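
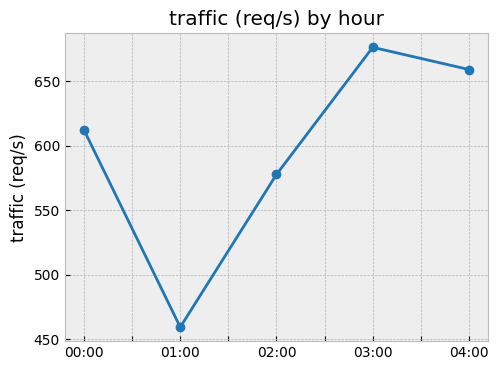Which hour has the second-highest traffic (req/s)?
04:00

Top 3: 03:00 ≈ 680, 04:00 ≈ 660, 00:00 ≈ 620.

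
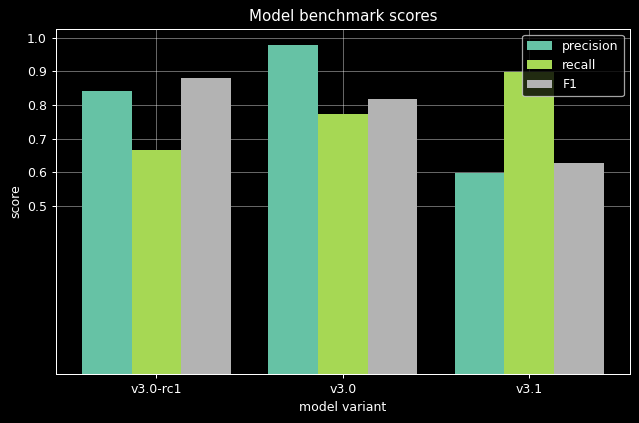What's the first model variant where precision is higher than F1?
v3.0

v3.0-rc1: precision ≈ 0.8 vs F1 ≈ 0.9 (not yet); v3.0: precision ≈ 1.0 vs F1 ≈ 0.8 (first crossover).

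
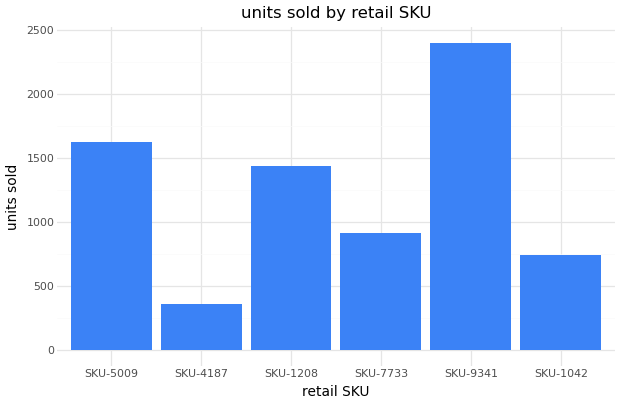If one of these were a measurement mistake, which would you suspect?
SKU-9341 ≈ 2400; the rest sit between ≈ 400 and ≈ 1600.

SKU-9341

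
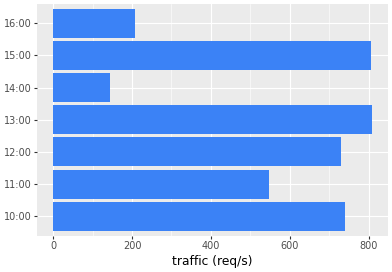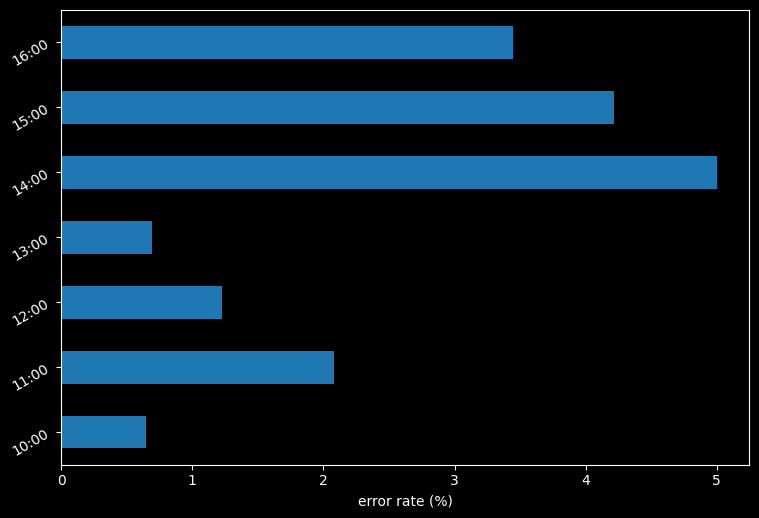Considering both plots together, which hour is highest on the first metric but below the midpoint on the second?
Chart 2 median error rate (%) ≈ 2; below-median hours: 10:00, 12:00, 13:00. Among those, 13:00 has the highest traffic (req/s) (≈ 800).

13:00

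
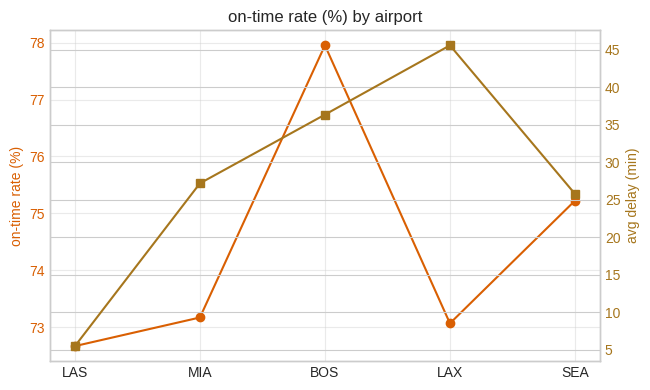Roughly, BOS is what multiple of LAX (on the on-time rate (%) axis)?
≈ 1.07×

BOS ≈ 78.0, LAX ≈ 73.0; 78.0/73.0 ≈ 1.07.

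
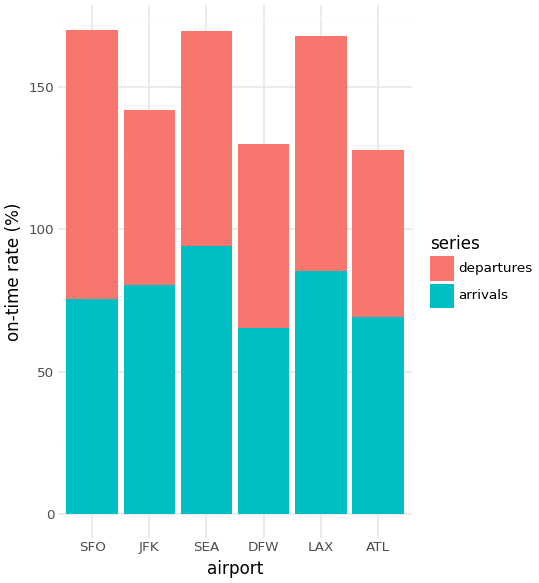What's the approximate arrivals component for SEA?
arrivals top ≈ 100, bottom ≈ 0; segment ≈ 100.

≈ 100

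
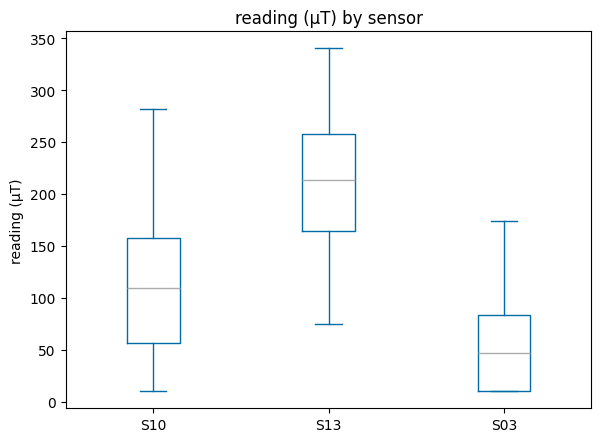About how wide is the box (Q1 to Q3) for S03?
Q3 ≈ 80, Q1 ≈ 0; IQR ≈ 80.

≈ 80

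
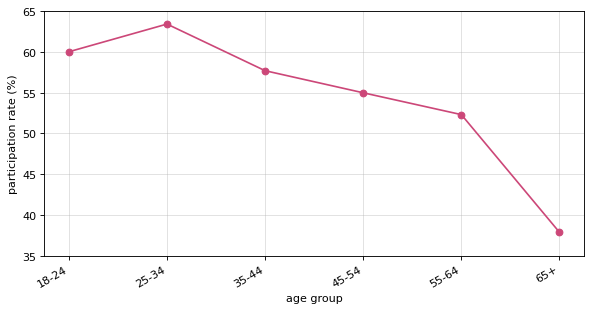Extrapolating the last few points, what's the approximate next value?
≈ 32.5

Last three: 55, 50, 40 → slope ≈ -7.5/step → next ≈ 32.5.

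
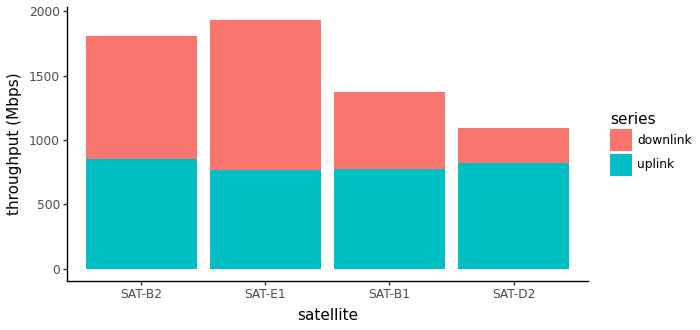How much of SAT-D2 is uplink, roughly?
uplink top ≈ 800, bottom ≈ 0; segment ≈ 800.

≈ 800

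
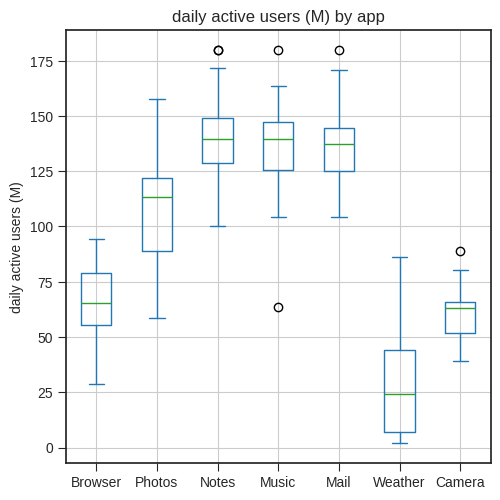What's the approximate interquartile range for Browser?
≈ 20

Q3 ≈ 80, Q1 ≈ 60; IQR ≈ 20.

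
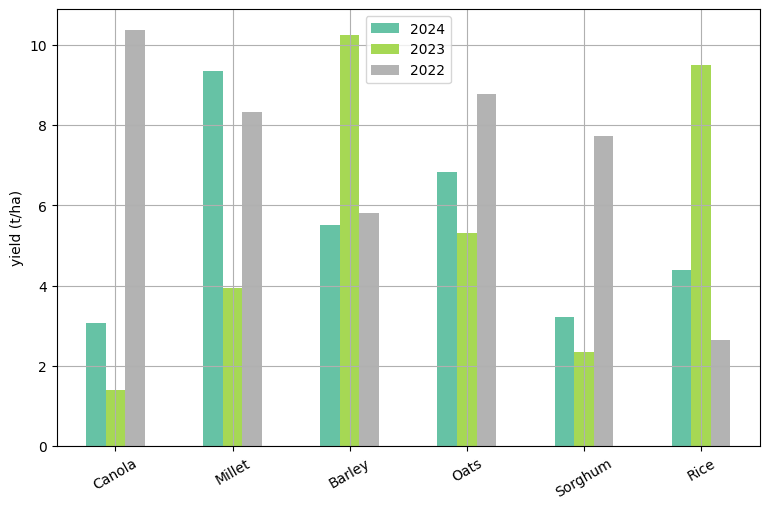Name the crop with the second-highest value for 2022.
Oats

Top 3 for 2022: Canola ≈ 10, Oats ≈ 9, Millet ≈ 8.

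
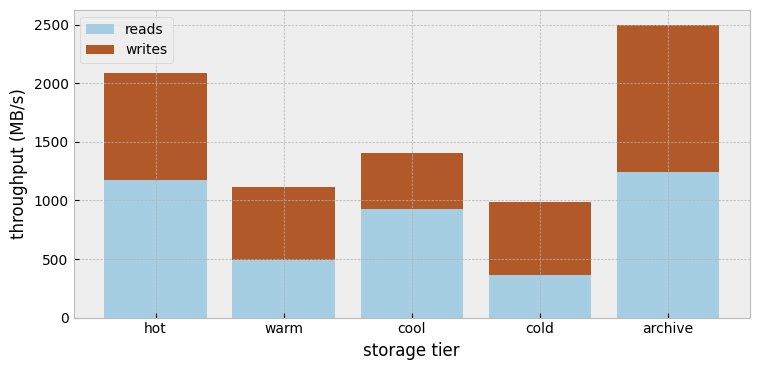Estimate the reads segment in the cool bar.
reads top ≈ 1000, bottom ≈ 0; segment ≈ 1000.

≈ 1000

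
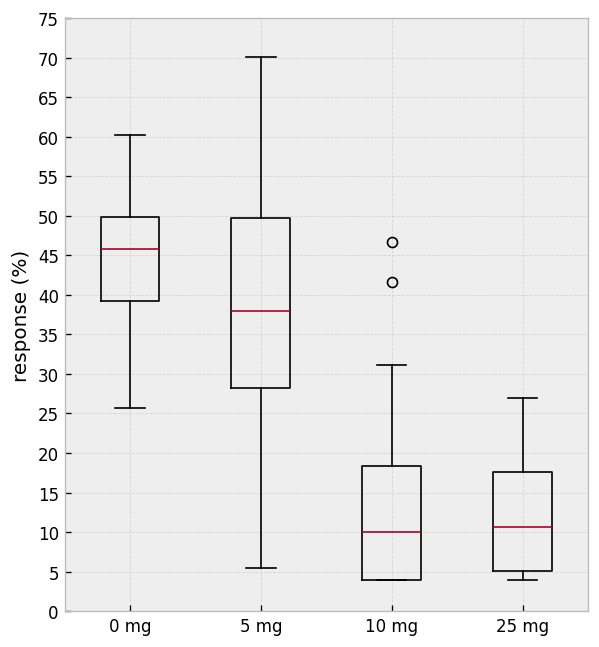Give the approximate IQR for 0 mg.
Q3 ≈ 50, Q1 ≈ 40; IQR ≈ 10.

≈ 10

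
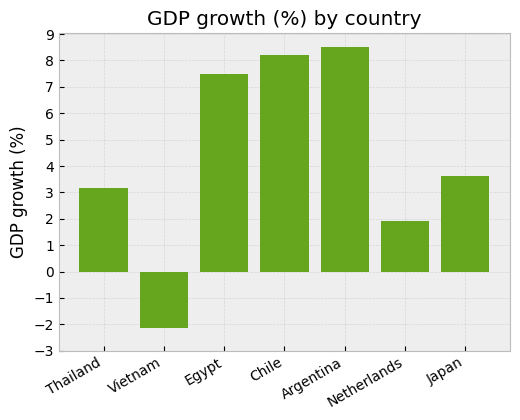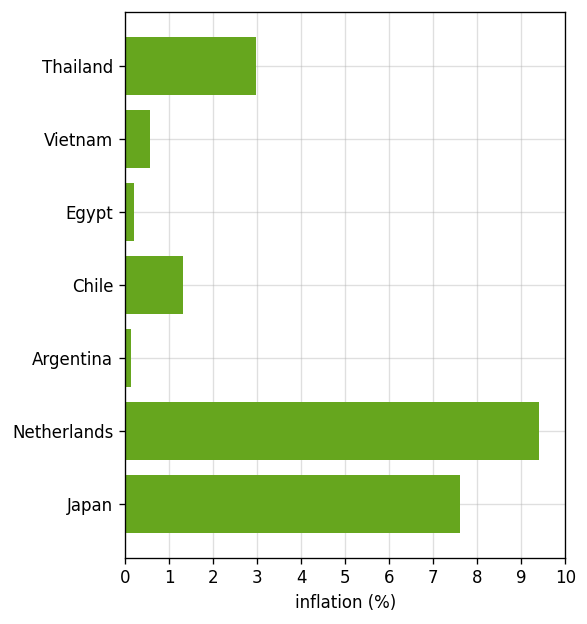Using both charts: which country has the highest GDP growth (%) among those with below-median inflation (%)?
Argentina

Chart 2 median inflation (%) ≈ 1; below-median countries: Vietnam, Egypt, Argentina. Among those, Argentina has the highest GDP growth (%) (≈ 8).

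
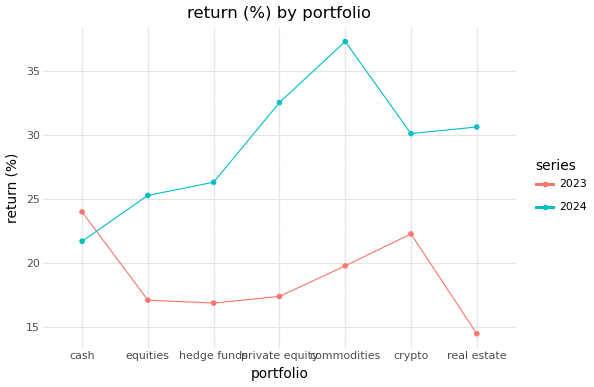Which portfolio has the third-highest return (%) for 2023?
commodities

Top 4 for 2023: cash ≈ 24, crypto ≈ 22, commodities ≈ 20, private equity ≈ 18.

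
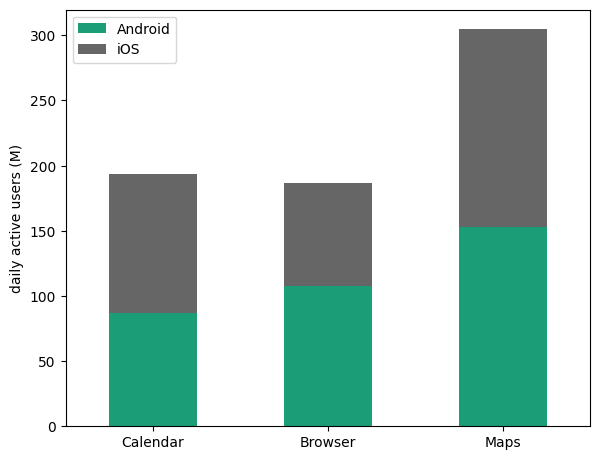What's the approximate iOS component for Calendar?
≈ 100

iOS top ≈ 200, bottom ≈ 100; segment ≈ 100.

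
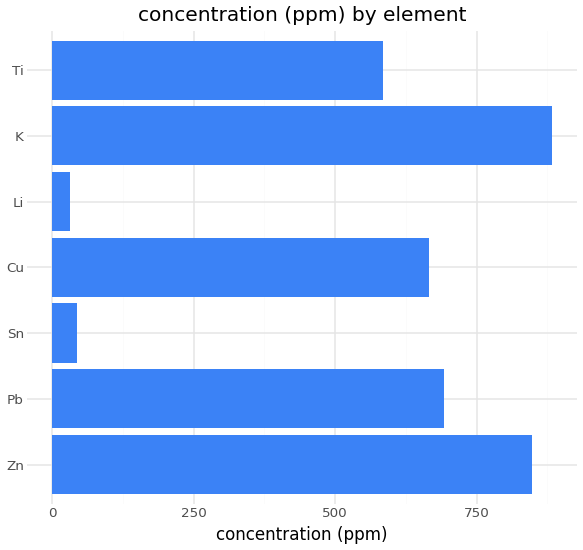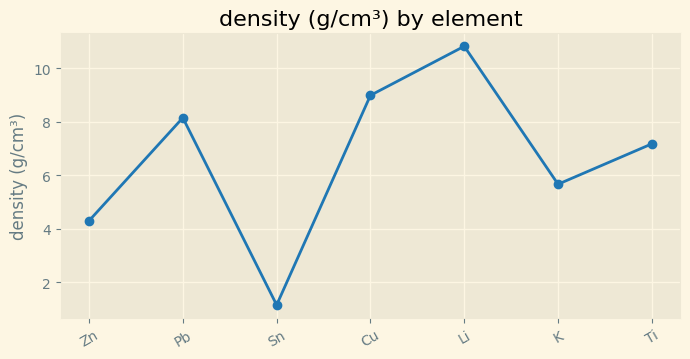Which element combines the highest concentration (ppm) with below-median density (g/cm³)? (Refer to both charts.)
Chart 2 median density (g/cm³) ≈ 7; below-median elements: Zn, Sn, K. Among those, K has the highest concentration (ppm) (≈ 900).

K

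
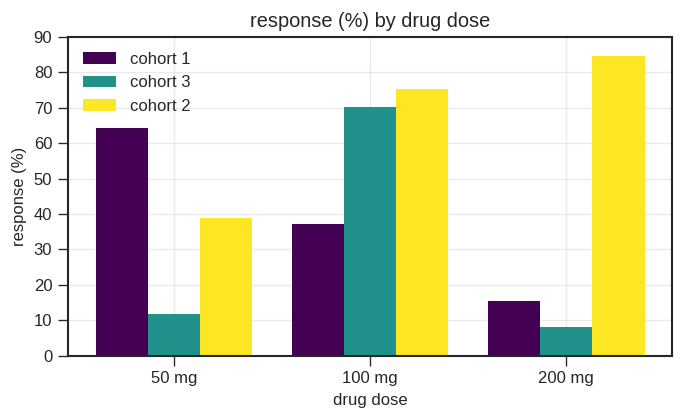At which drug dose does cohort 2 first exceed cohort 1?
100 mg

50 mg: cohort 2 ≈ 40 vs cohort 1 ≈ 60 (not yet); 100 mg: cohort 2 ≈ 80 vs cohort 1 ≈ 40 (first crossover).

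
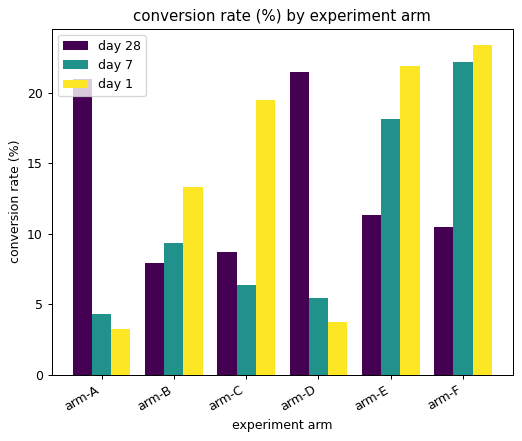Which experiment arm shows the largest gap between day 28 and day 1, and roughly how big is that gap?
arm-D, ≈ 18 %

arm-D: day 28 ≈ 22, day 1 ≈ 4 → gap ≈ 18. Next-largest (arm-A) is only ≈ 16.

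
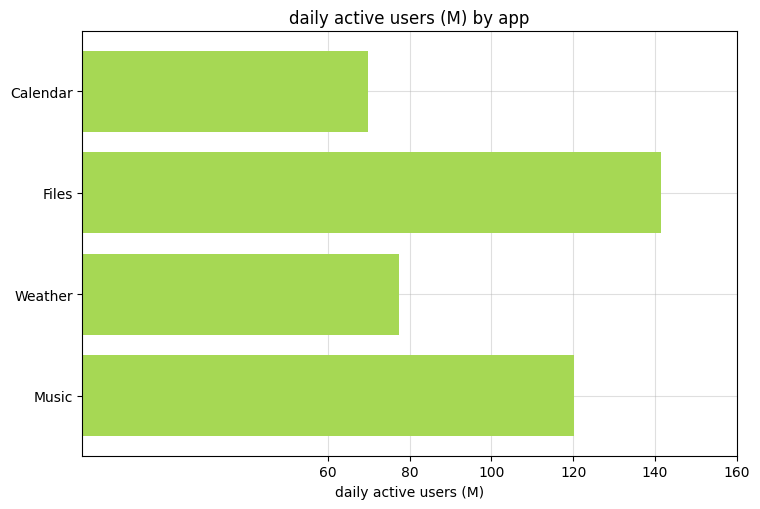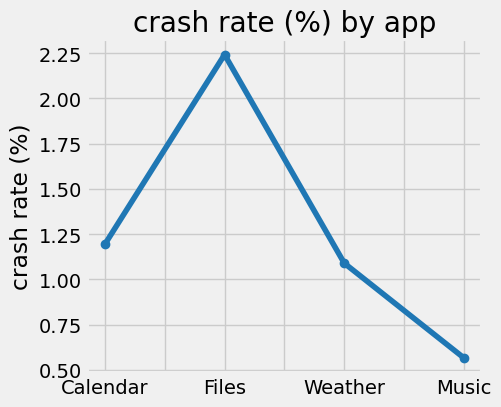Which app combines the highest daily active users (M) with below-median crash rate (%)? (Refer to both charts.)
Music

Chart 2 median crash rate (%) ≈ 1; below-median apps: Weather, Music. Among those, Music has the highest daily active users (M) (≈ 120).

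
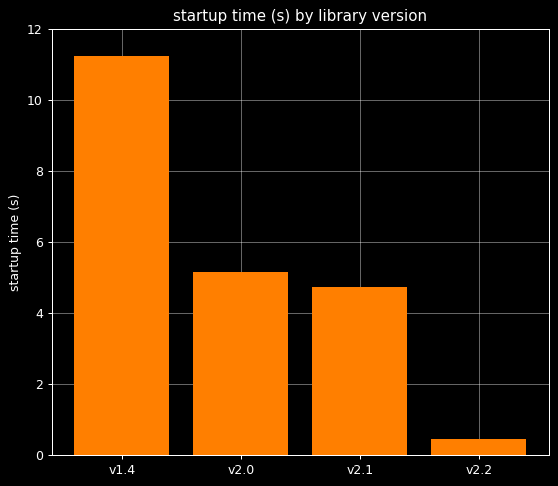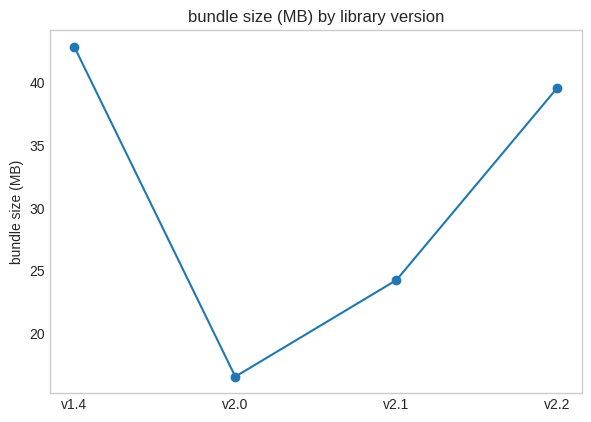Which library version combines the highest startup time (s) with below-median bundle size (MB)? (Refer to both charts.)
v2.0

Chart 2 median bundle size (MB) ≈ 30; below-median library versions: v2.0, v2.1. Among those, v2.0 has the highest startup time (s) (≈ 6).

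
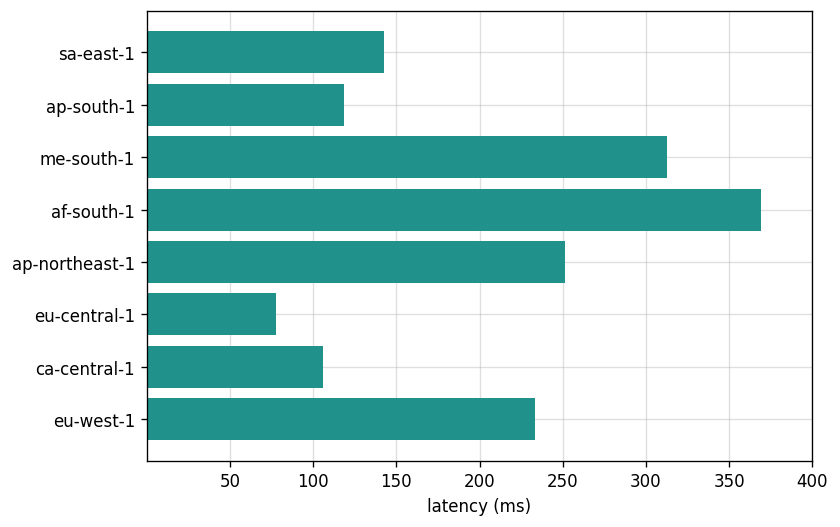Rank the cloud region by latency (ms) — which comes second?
Top 3: af-south-1 ≈ 350, me-south-1 ≈ 300, ap-northeast-1 ≈ 250.

me-south-1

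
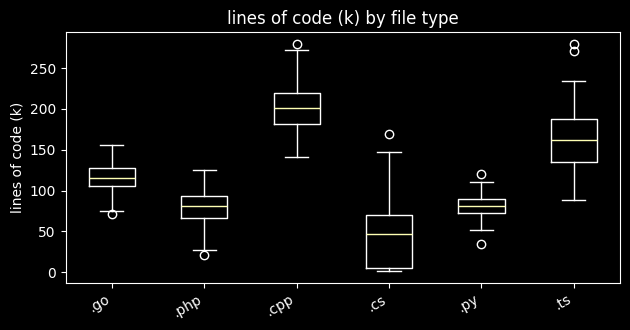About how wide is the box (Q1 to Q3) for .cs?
≈ 60

Q3 ≈ 60, Q1 ≈ 0; IQR ≈ 60.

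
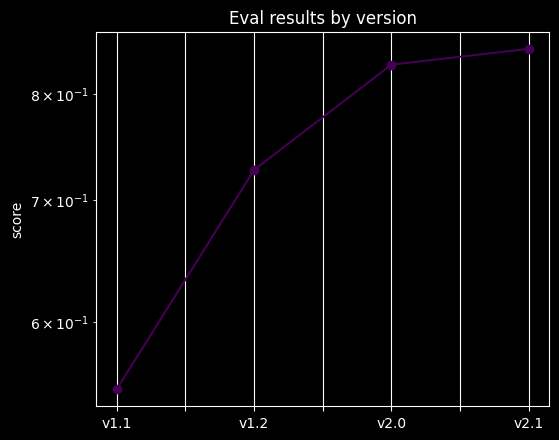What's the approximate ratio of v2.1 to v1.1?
v2.1 ≈ 0.85, v1.1 ≈ 0.55; 0.85/0.55 ≈ 1.55.

≈ 1.55×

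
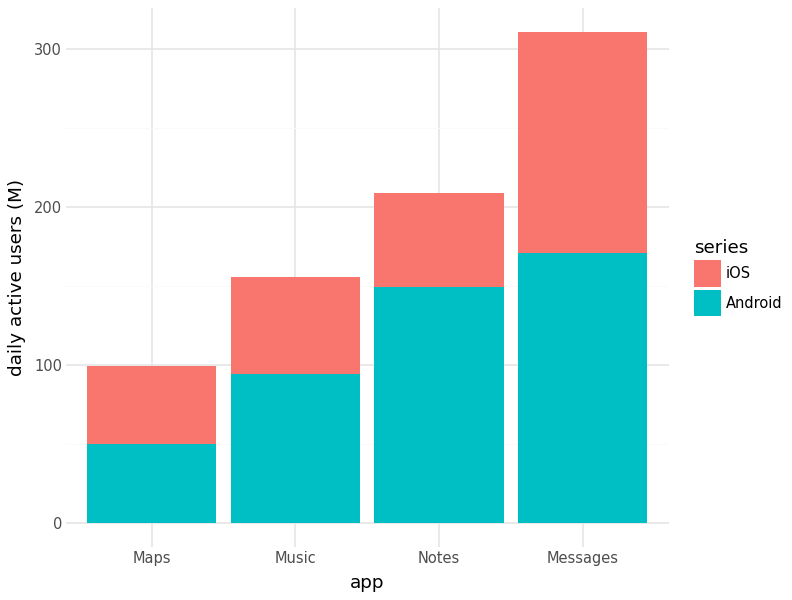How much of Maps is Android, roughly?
Android top ≈ 50, bottom ≈ 0; segment ≈ 50.

≈ 50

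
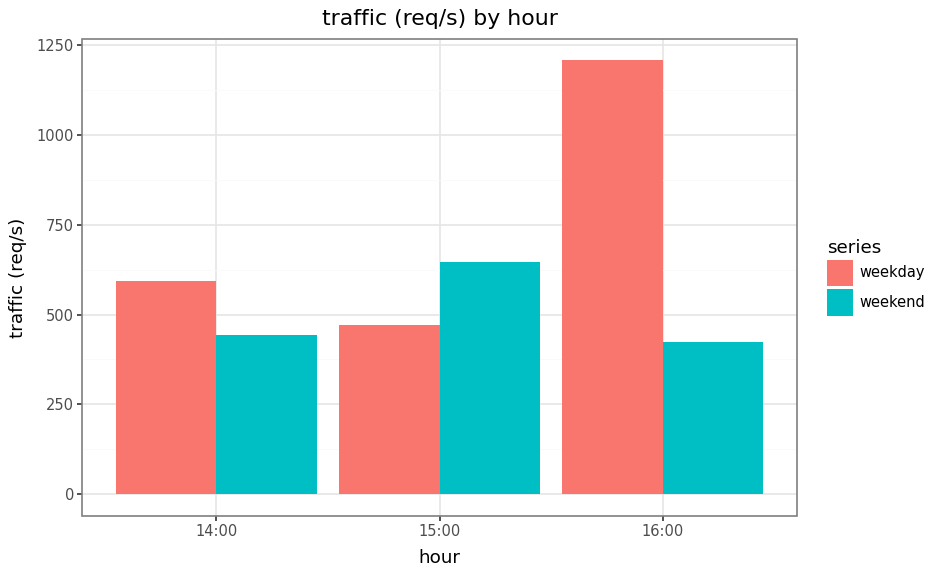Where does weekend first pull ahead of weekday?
15:00

14:00: weekend ≈ 400 vs weekday ≈ 600 (not yet); 15:00: weekend ≈ 600 vs weekday ≈ 400 (first crossover).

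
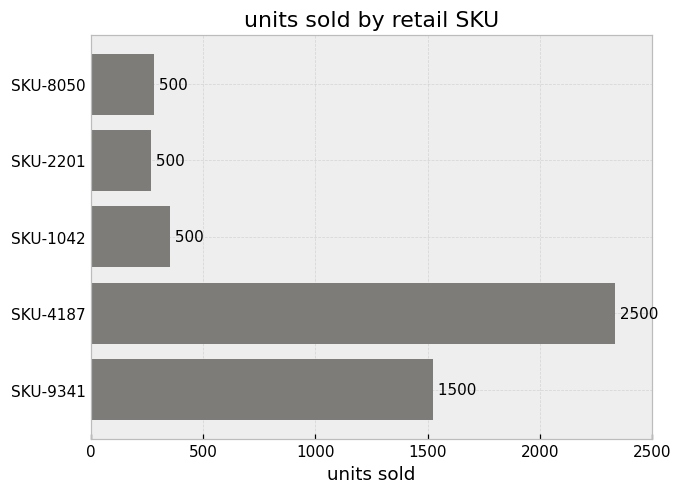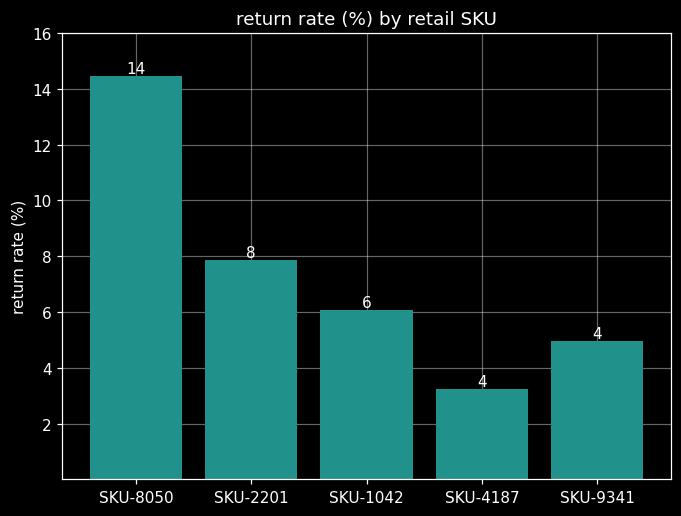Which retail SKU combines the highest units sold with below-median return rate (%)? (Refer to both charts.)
Chart 2 median return rate (%) ≈ 6; below-median retail SKUs: SKU-4187, SKU-9341. Among those, SKU-4187 has the highest units sold (≈ 2500).

SKU-4187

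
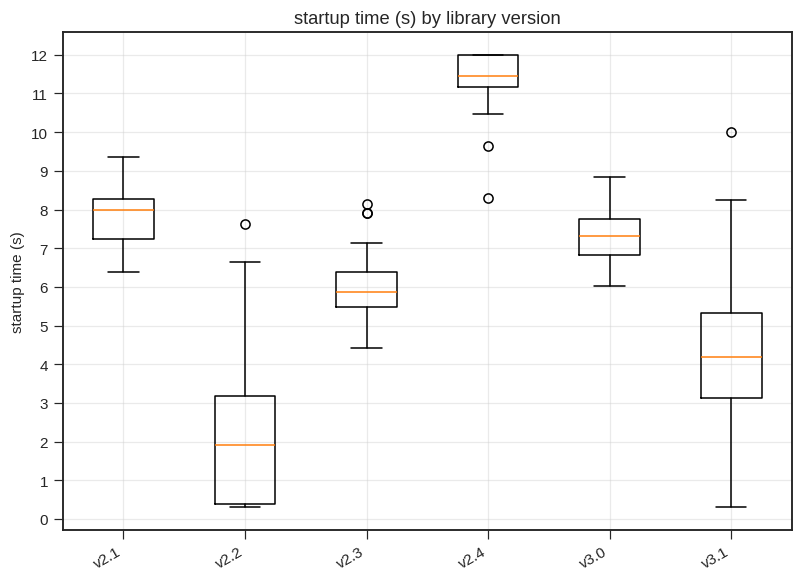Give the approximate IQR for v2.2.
≈ 3

Q3 ≈ 3, Q1 ≈ 0; IQR ≈ 3.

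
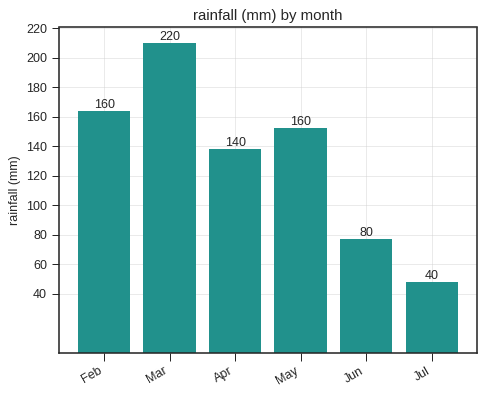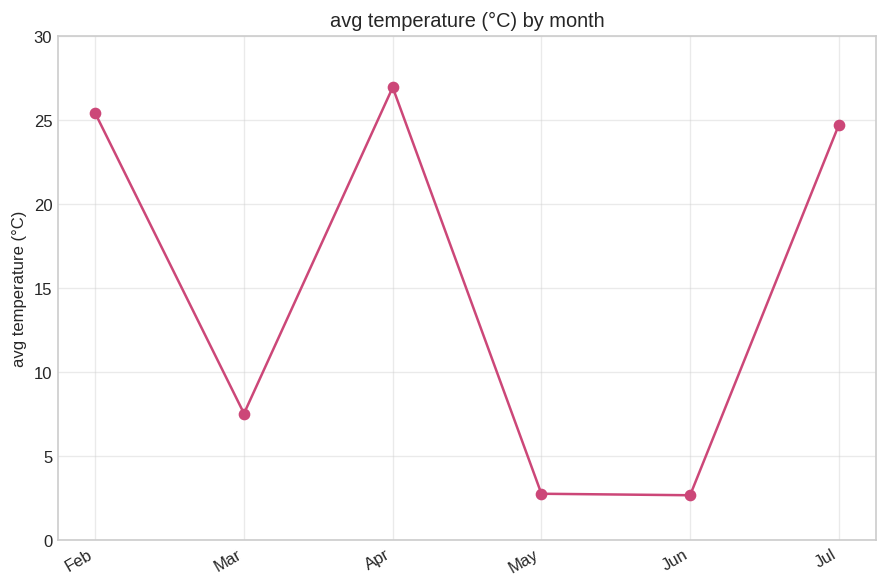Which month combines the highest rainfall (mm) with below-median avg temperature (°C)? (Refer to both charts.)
Mar

Chart 2 median avg temperature (°C) ≈ 15; below-median months: Mar, May, Jun. Among those, Mar has the highest rainfall (mm) (≈ 220).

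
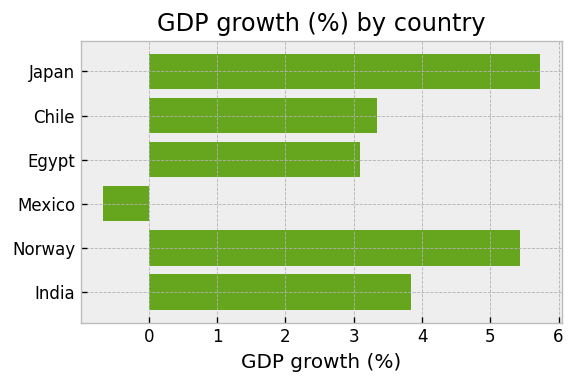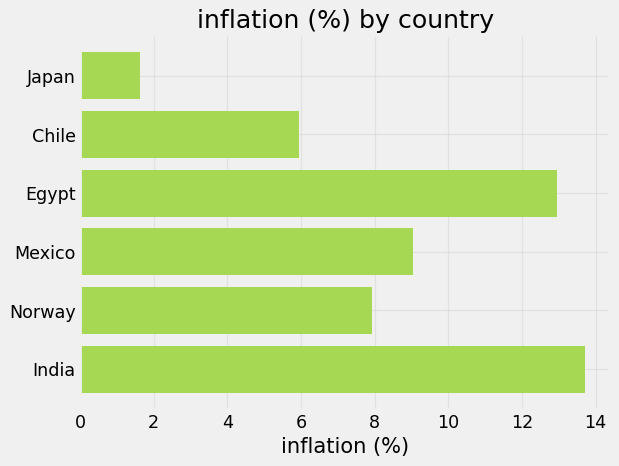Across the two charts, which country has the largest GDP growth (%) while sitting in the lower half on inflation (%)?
Chart 2 median inflation (%) ≈ 8; below-median countries: Japan, Chile, Norway. Among those, Japan has the highest GDP growth (%) (≈ 6).

Japan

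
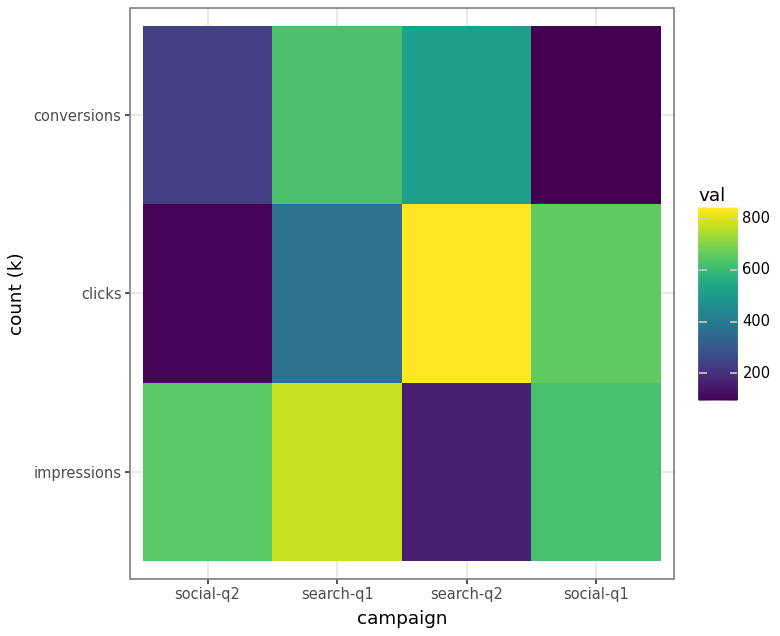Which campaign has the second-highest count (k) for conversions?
search-q2

Top 3 for conversions: search-q1 ≈ 600, search-q2 ≈ 500, social-q2 ≈ 200.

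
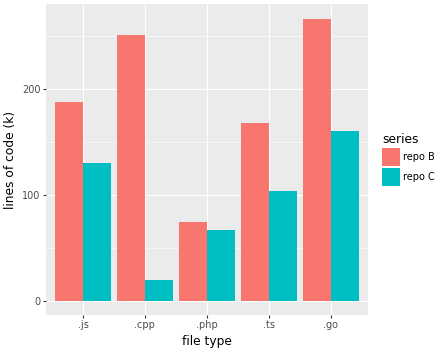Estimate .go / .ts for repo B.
.go ≈ 275, .ts ≈ 175; 275/175 ≈ 1.57.

≈ 1.57×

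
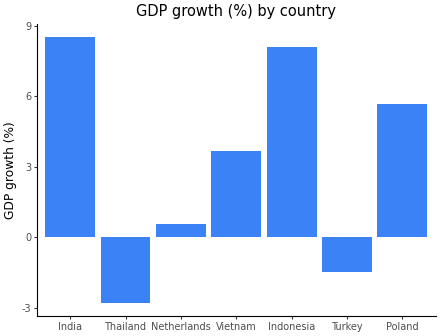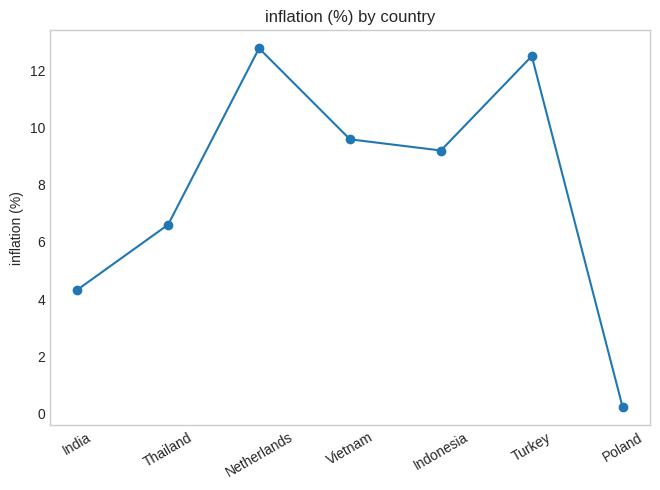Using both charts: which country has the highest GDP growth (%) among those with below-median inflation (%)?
India

Chart 2 median inflation (%) ≈ 10; below-median countries: India, Thailand, Poland. Among those, India has the highest GDP growth (%) (≈ 9).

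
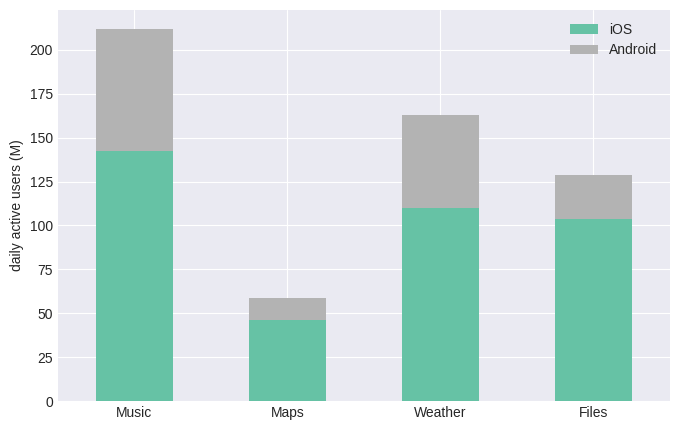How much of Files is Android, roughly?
Android top ≈ 120, bottom ≈ 100; segment ≈ 20.

≈ 20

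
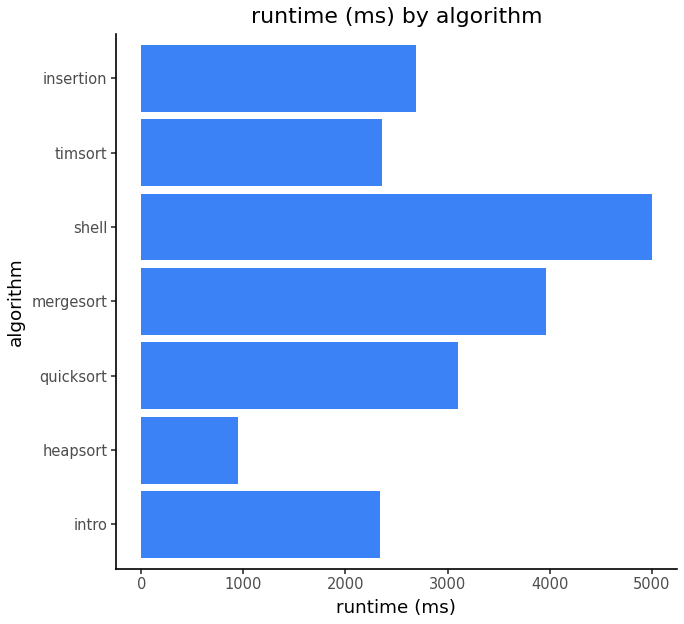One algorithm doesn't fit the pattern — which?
shell

shell ≈ 5000; the rest sit between ≈ 1000 and ≈ 4000.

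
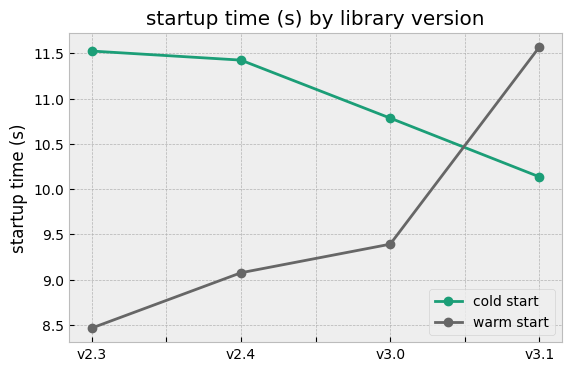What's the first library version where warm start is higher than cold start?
v3.1

v3.0: warm start ≈ 9.5 vs cold start ≈ 11.0 (not yet); v3.1: warm start ≈ 11.5 vs cold start ≈ 10.0 (first crossover).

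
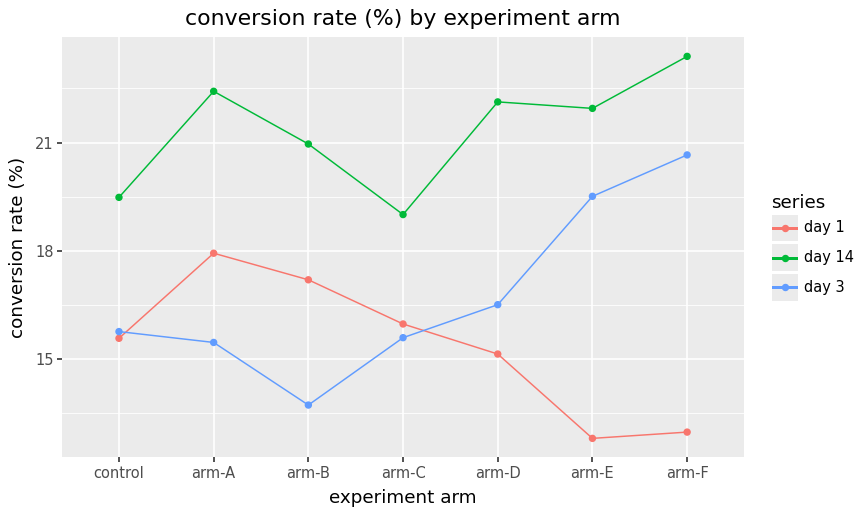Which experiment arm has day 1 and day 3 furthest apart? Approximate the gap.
arm-F: day 1 ≈ 13, day 3 ≈ 21 → gap ≈ 8. Next-largest (arm-E) is only ≈ 7.

arm-F, ≈ 8 %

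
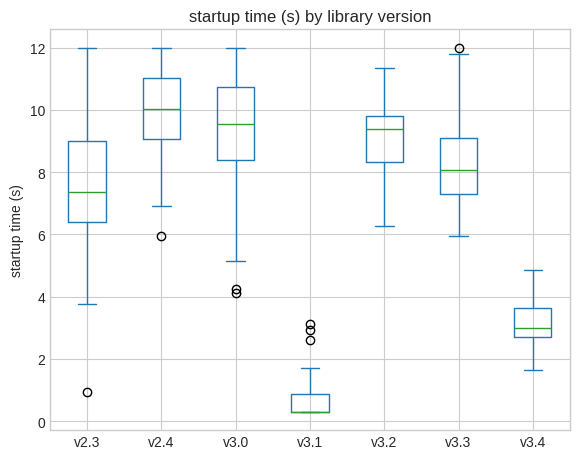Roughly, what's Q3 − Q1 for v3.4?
≈ 1

Q3 ≈ 4, Q1 ≈ 3; IQR ≈ 1.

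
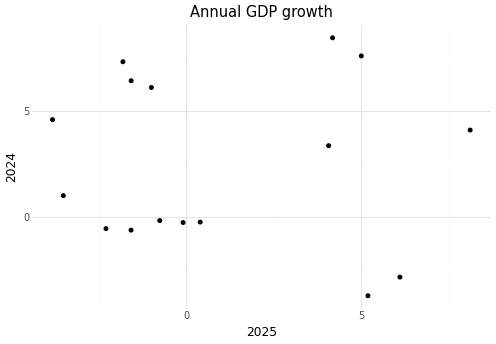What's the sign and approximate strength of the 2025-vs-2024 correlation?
Points are roughly uncorrelated; weak (|r| ≈ 0.0).

no clear correlation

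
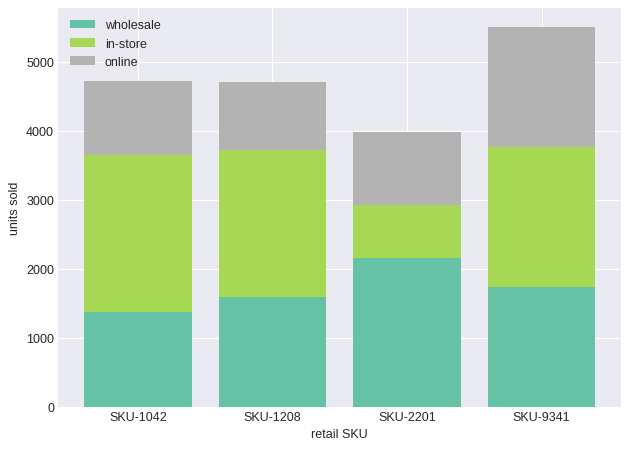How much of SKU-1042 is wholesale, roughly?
≈ 1500

wholesale top ≈ 1500, bottom ≈ 0; segment ≈ 1500.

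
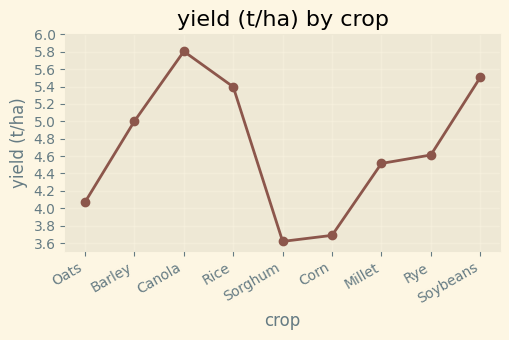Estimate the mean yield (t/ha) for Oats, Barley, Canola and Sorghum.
(4.0 + 5.0 + 5.8 + 3.6) / 4 ≈ 4.6.

≈ 4.6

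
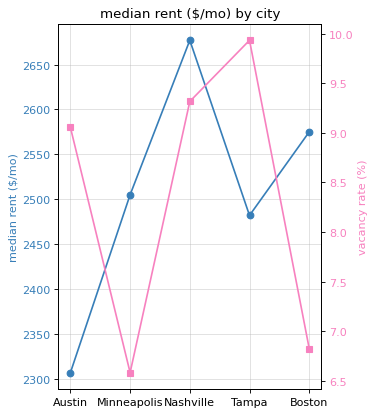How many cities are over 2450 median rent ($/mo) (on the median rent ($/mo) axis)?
4

Above 2450: Minneapolis, Nashville, Tampa, Boston.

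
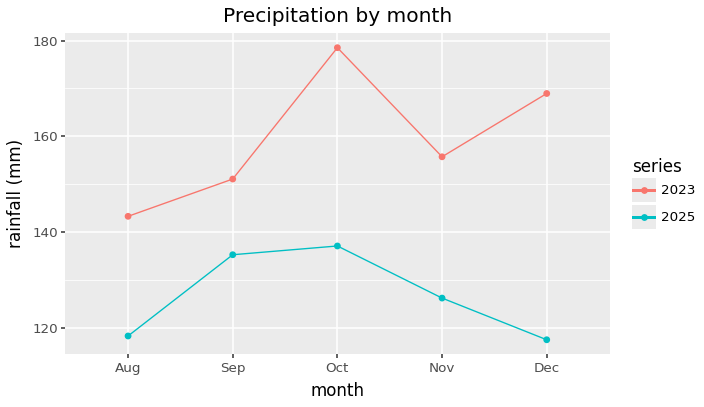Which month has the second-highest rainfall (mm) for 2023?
Top 3 for 2023: Oct ≈ 180, Dec ≈ 170, Nov ≈ 160.

Dec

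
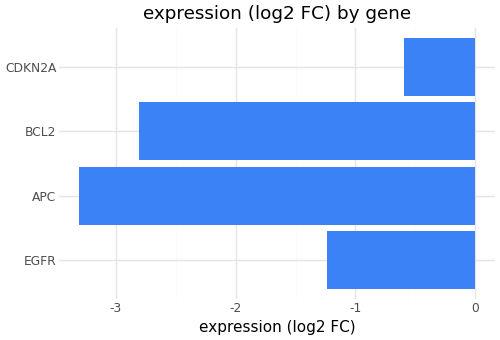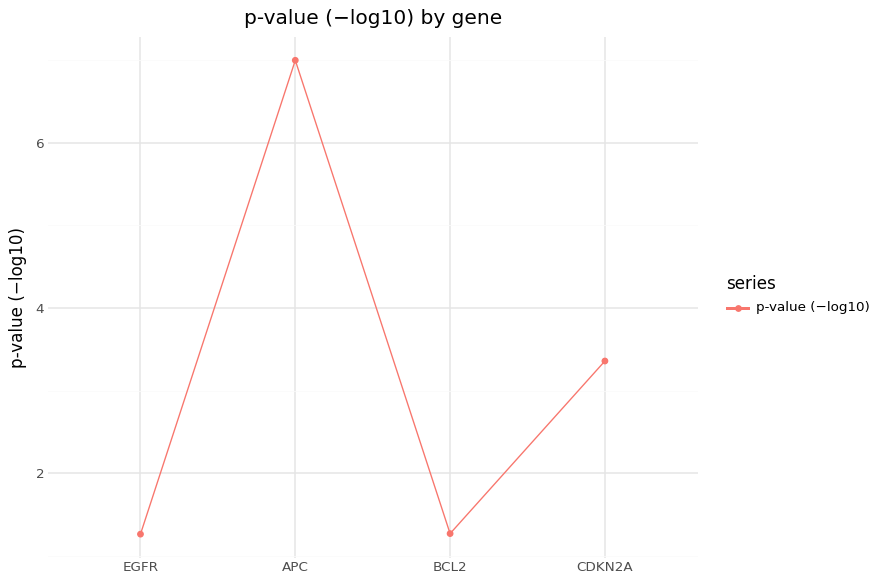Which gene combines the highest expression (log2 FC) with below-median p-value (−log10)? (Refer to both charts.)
Chart 2 median p-value (−log10) ≈ 2; below-median genes: EGFR, BCL2. Among those, EGFR has the highest expression (log2 FC) (≈ -1).

EGFR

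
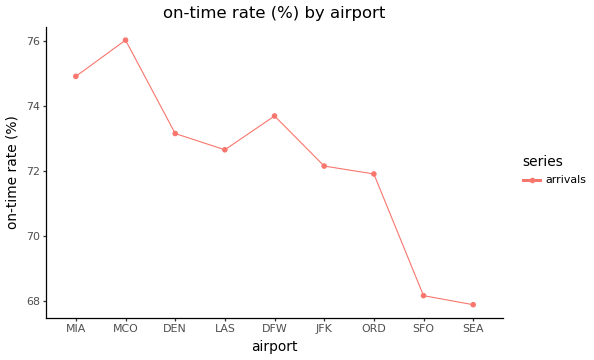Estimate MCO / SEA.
MCO ≈ 76, SEA ≈ 68; 76/68 ≈ 1.12.

≈ 1.12×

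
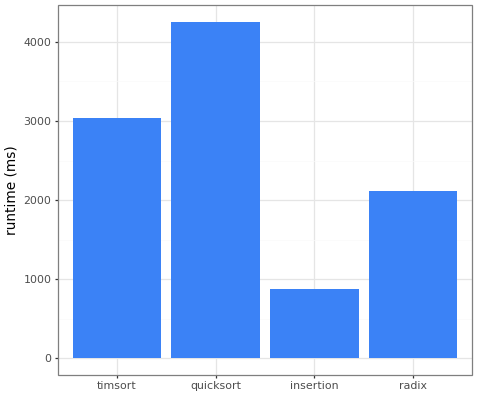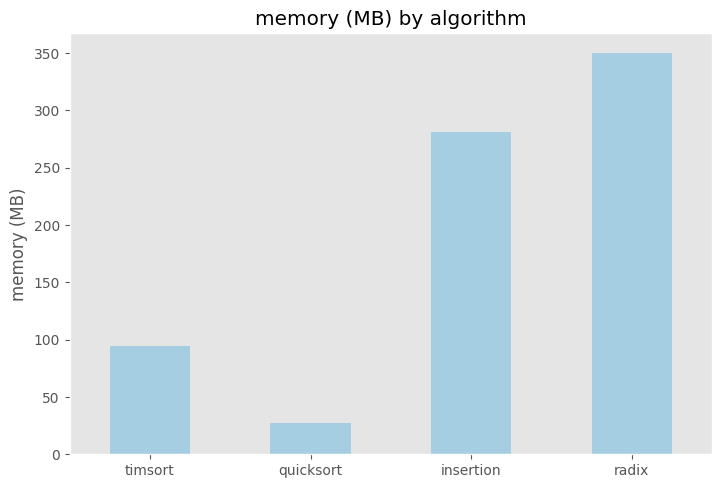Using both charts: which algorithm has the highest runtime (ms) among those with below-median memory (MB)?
quicksort

Chart 2 median memory (MB) ≈ 200; below-median algorithms: timsort, quicksort. Among those, quicksort has the highest runtime (ms) (≈ 4500).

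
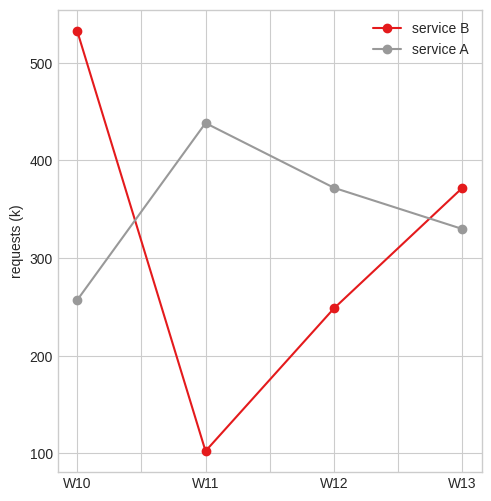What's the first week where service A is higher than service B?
W11

W10: service A ≈ 250 vs service B ≈ 550 (not yet); W11: service A ≈ 450 vs service B ≈ 100 (first crossover).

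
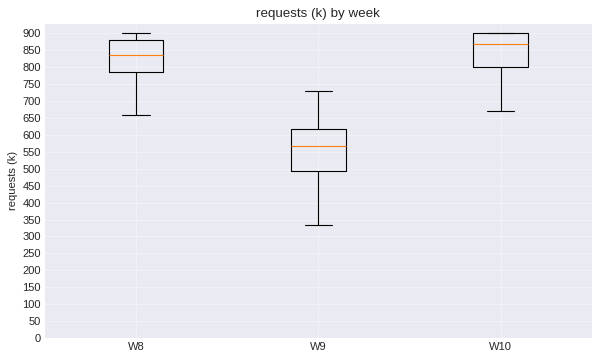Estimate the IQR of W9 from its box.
Q3 ≈ 600, Q1 ≈ 500; IQR ≈ 100.

≈ 100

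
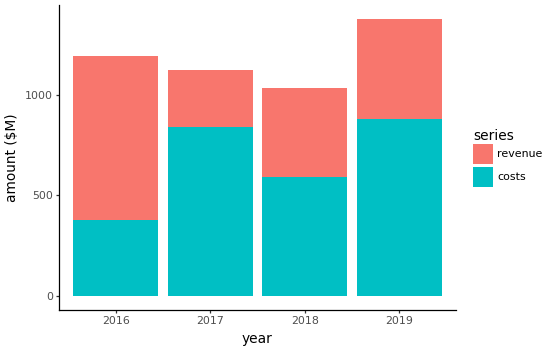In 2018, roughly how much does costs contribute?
costs top ≈ 600, bottom ≈ 0; segment ≈ 600.

≈ 600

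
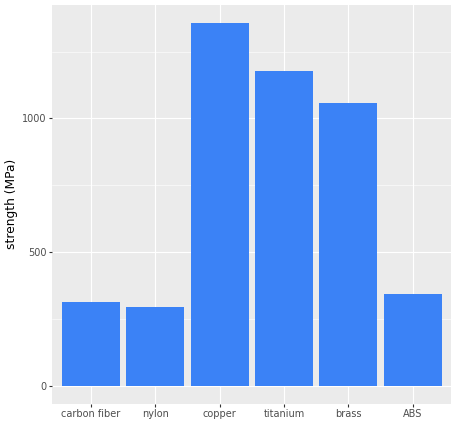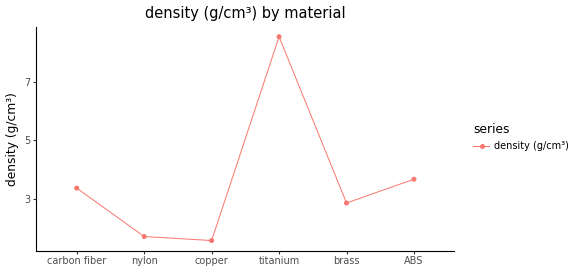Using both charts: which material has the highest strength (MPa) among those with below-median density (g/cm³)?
copper

Chart 2 median density (g/cm³) ≈ 3; below-median materials: nylon, copper, brass. Among those, copper has the highest strength (MPa) (≈ 1400).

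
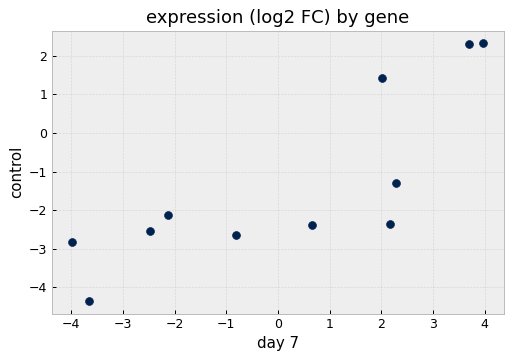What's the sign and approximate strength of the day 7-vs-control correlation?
Points are positively correlated; strong (|r| ≈ 0.8).

positive, strong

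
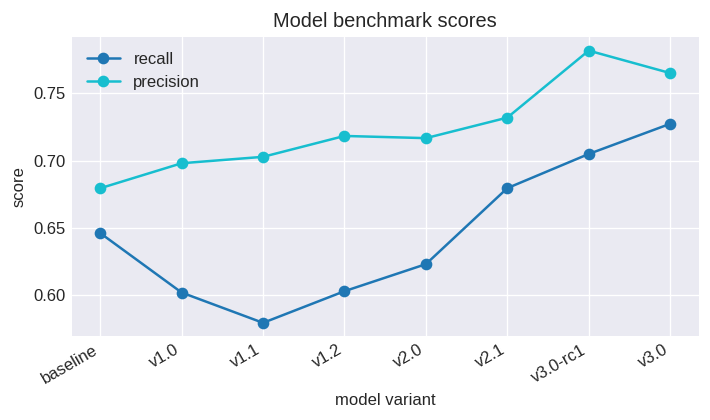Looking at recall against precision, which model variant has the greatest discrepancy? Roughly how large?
v1.1: recall ≈ 0.58, precision ≈ 0.70 → gap ≈ 0.12. Next-largest (v1.2) is only ≈ 0.12.

v1.1, ≈ 0.12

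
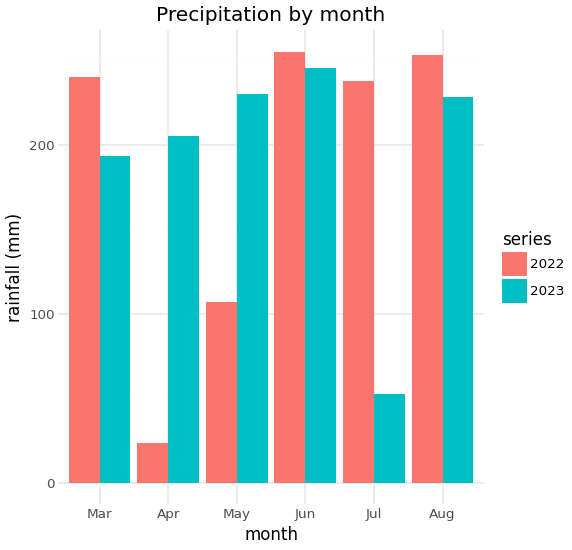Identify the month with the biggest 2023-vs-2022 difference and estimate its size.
Jul, ≈ 200 mm

Jul: 2023 ≈ 50, 2022 ≈ 250 → gap ≈ 200. Next-largest (Apr) is only ≈ 175.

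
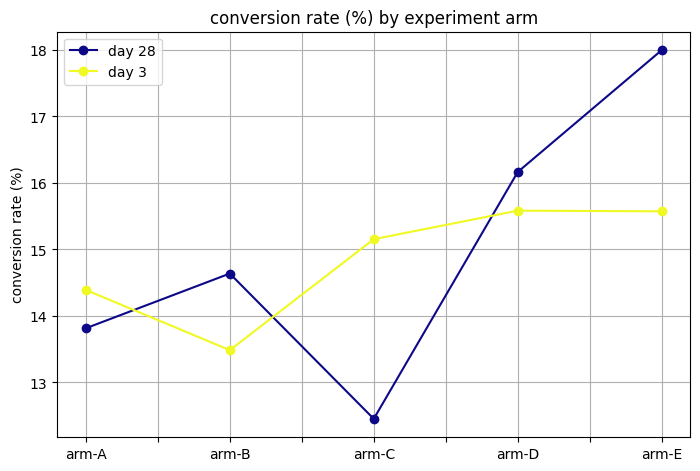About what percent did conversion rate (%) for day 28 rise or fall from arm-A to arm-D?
≈ +14.3%

arm-A ≈ 14.0, arm-D ≈ 16.0; (16.0 − 14.0) / 14.0 ≈ +14.3%.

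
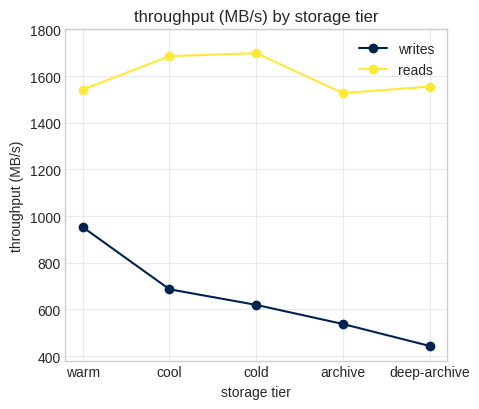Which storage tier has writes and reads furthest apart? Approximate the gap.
deep-archive, ≈ 1200 MB/s

deep-archive: writes ≈ 400, reads ≈ 1600 → gap ≈ 1200. Next-largest (cold) is only ≈ 1000.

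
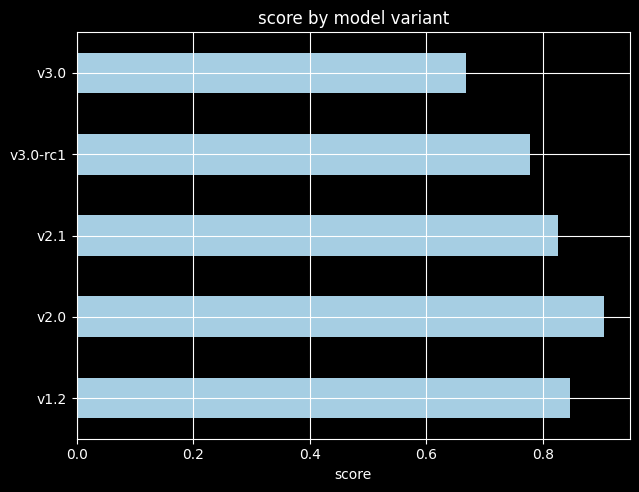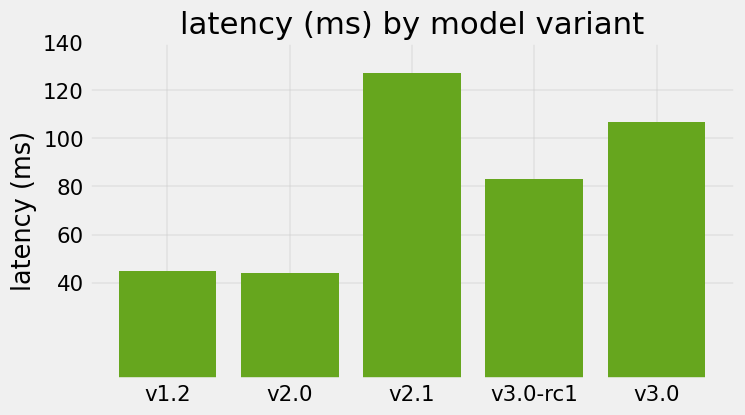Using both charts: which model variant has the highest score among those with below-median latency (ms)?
v2.0

Chart 2 median latency (ms) ≈ 80; below-median model variants: v1.2, v2.0. Among those, v2.0 has the highest score (≈ 0.9).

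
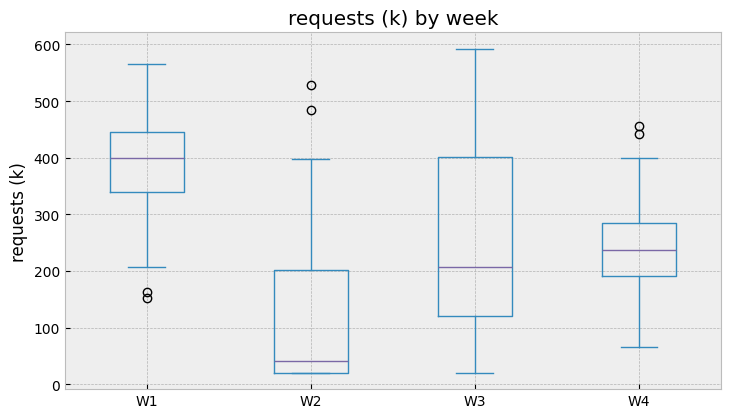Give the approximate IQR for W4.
≈ 100

Q3 ≈ 300, Q1 ≈ 200; IQR ≈ 100.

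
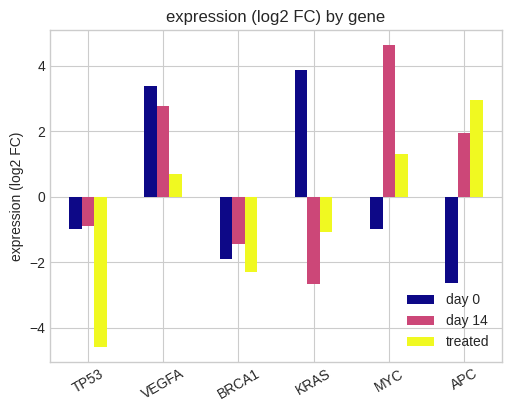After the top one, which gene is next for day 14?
Top 3 for day 14: MYC ≈ 5, VEGFA ≈ 3, APC ≈ 2.

VEGFA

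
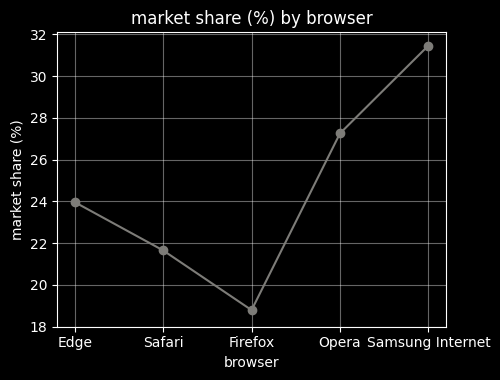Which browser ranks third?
Top 4: Samsung Internet ≈ 32, Opera ≈ 28, Edge ≈ 24, Safari ≈ 22.

Edge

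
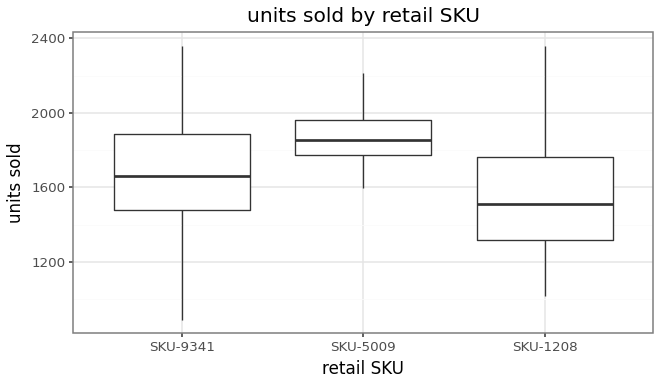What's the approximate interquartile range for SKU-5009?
Q3 ≈ 1950, Q1 ≈ 1775; IQR ≈ 175.

≈ 175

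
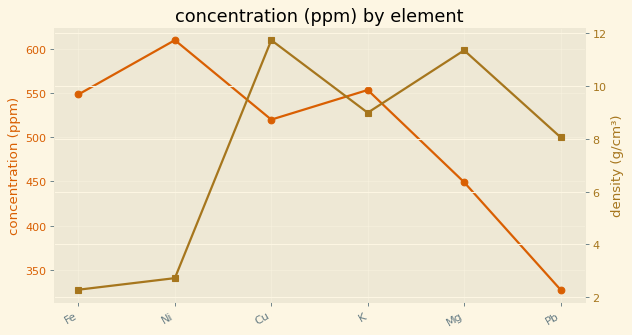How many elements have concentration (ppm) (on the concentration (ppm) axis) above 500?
Above 500: Fe, Ni, Cu, K.

4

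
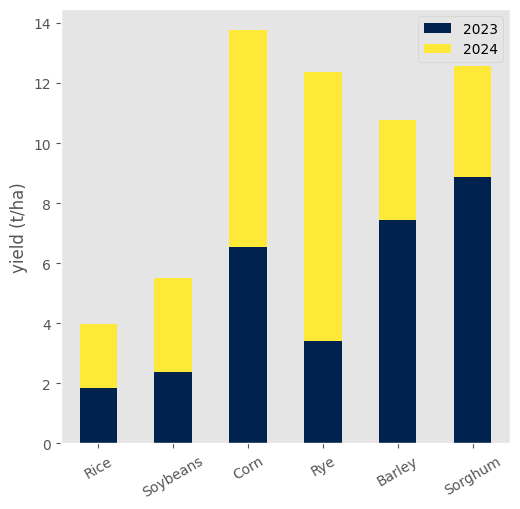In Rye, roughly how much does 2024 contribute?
2024 top ≈ 12, bottom ≈ 4; segment ≈ 8.

≈ 8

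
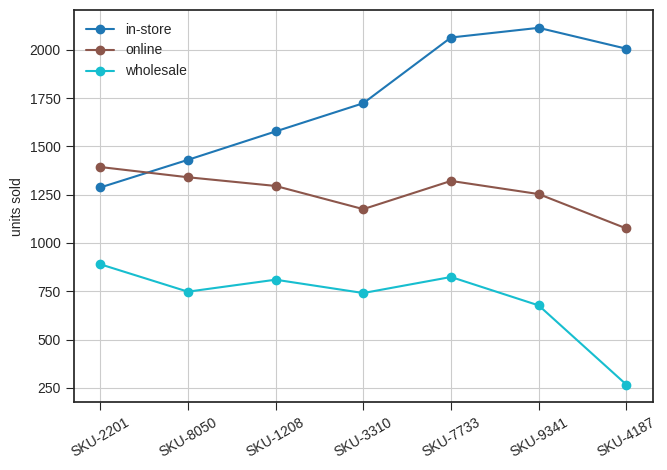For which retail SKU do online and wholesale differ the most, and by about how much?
SKU-4187, ≈ 800

SKU-4187: online ≈ 1000, wholesale ≈ 200 → gap ≈ 800. Next-largest (SKU-8050) is only ≈ 600.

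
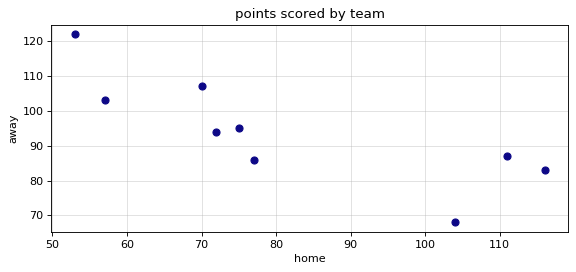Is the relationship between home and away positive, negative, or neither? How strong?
negative, strong

Points are negatively correlated; strong (|r| ≈ 0.8).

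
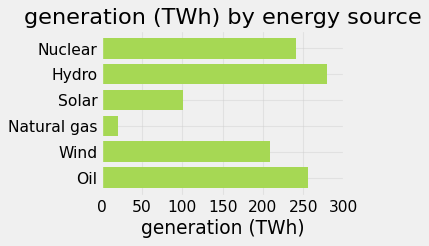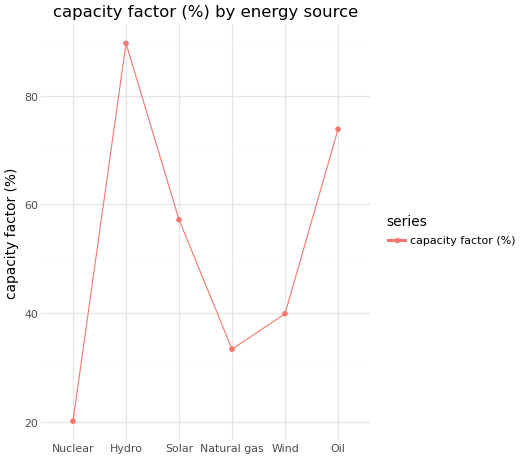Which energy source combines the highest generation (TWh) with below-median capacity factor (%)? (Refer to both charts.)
Chart 2 median capacity factor (%) ≈ 50; below-median energy sources: Nuclear, Natural gas, Wind. Among those, Nuclear has the highest generation (TWh) (≈ 250).

Nuclear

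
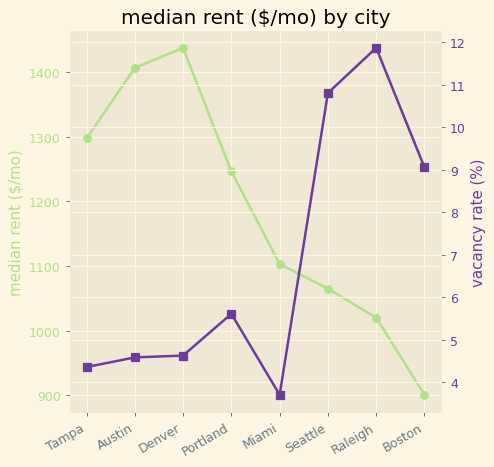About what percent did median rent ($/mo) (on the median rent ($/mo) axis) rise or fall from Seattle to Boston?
≈ -14.3%

Seattle ≈ 1050, Boston ≈ 900; (900 − 1050) / 1050 ≈ -14.3%.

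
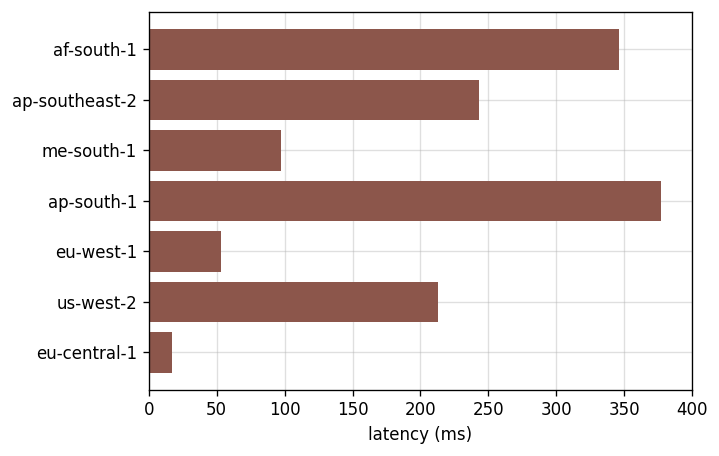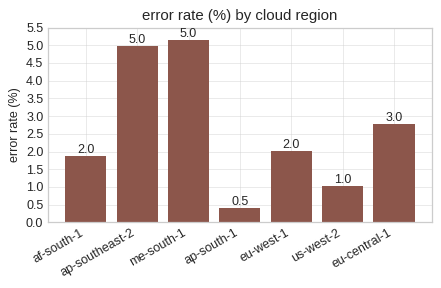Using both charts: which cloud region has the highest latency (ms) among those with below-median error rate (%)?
Chart 2 median error rate (%) ≈ 2; below-median cloud regions: af-south-1, ap-south-1, us-west-2. Among those, ap-south-1 has the highest latency (ms) (≈ 400).

ap-south-1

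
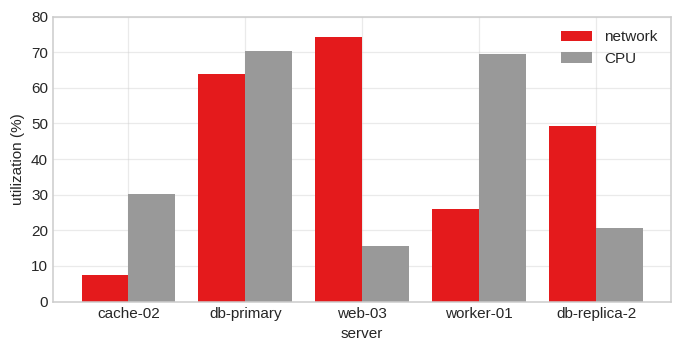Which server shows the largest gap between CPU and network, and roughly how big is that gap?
web-03: CPU ≈ 20, network ≈ 70 → gap ≈ 50. Next-largest (worker-01) is only ≈ 40.

web-03, ≈ 50 %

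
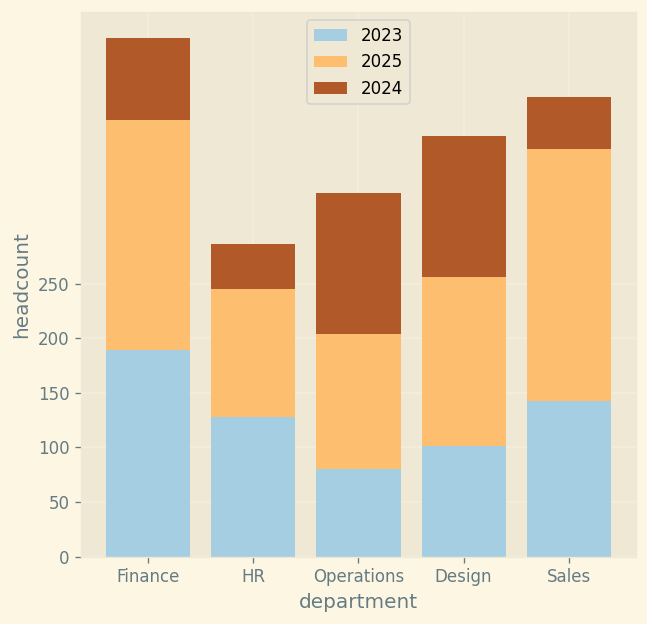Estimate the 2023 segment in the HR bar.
≈ 150

2023 top ≈ 150, bottom ≈ 0; segment ≈ 150.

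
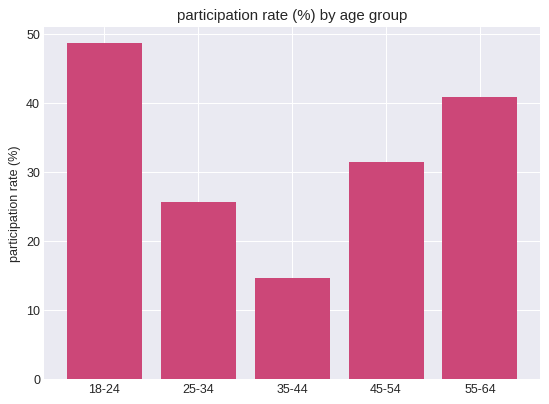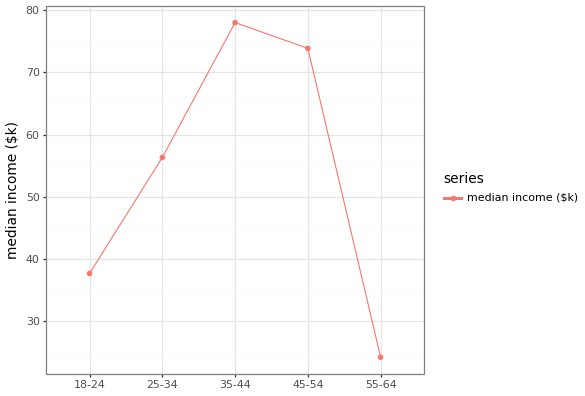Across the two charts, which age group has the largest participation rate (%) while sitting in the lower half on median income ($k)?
18-24

Chart 2 median median income ($k) ≈ 60; below-median age groups: 18-24, 55-64. Among those, 18-24 has the highest participation rate (%) (≈ 50).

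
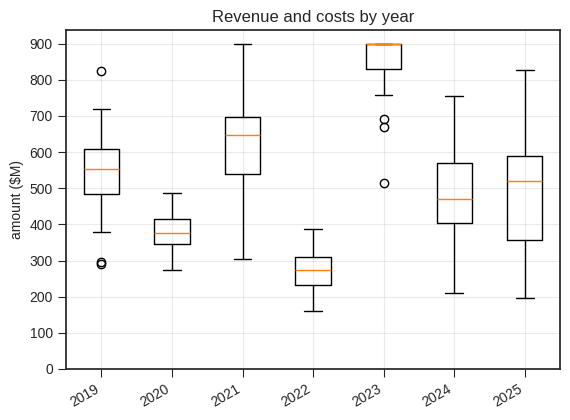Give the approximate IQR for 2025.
Q3 ≈ 600, Q1 ≈ 400; IQR ≈ 200.

≈ 200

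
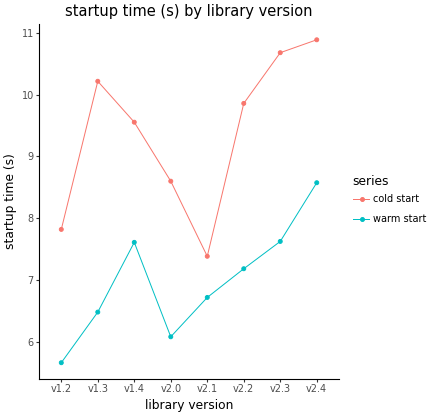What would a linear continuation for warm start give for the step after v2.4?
Last three: 7.0, 7.5, 8.5 → slope ≈ 0.75/step → next ≈ 9.25.

≈ 9.25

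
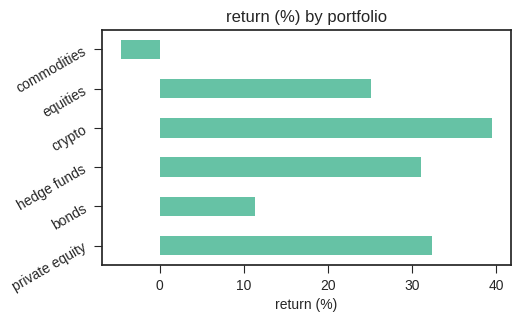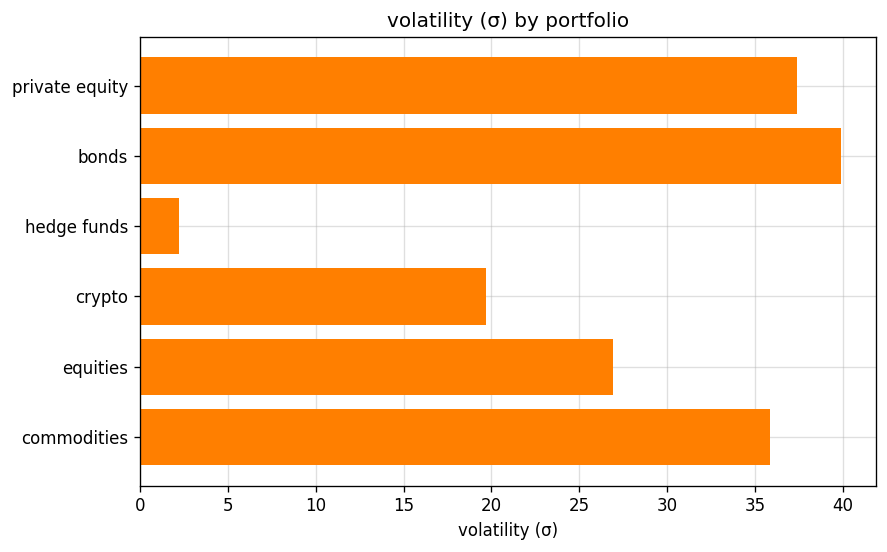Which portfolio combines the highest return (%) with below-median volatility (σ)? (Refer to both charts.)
crypto

Chart 2 median volatility (σ) ≈ 30; below-median portfolios: hedge funds, crypto, equities. Among those, crypto has the highest return (%) (≈ 40).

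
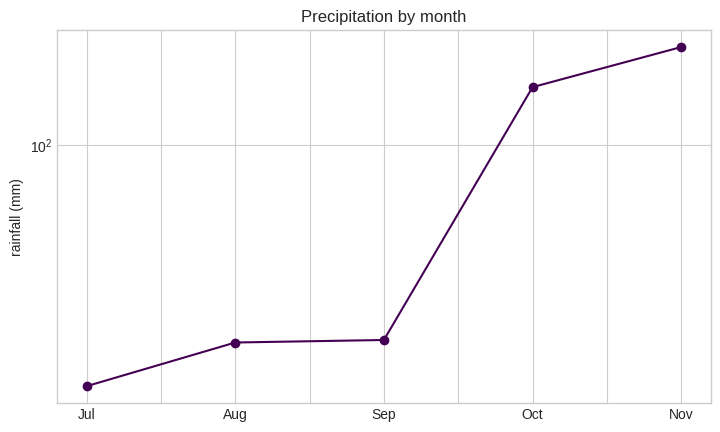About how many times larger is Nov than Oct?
≈ 1.43×

Nov ≈ 200, Oct ≈ 140; 200/140 ≈ 1.43.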